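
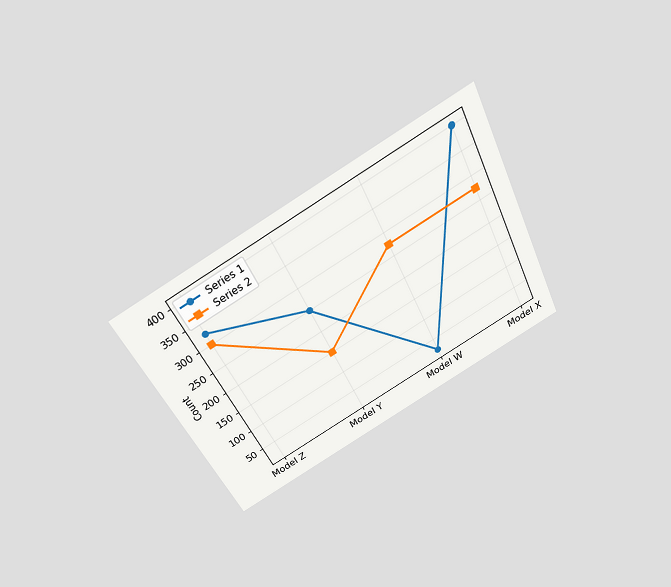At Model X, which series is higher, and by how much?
Series 1, by 125

The chart is tilted about 26° counter-clockwise and viewed slightly from above. At Model X, Series 1 sits above the other line by 125.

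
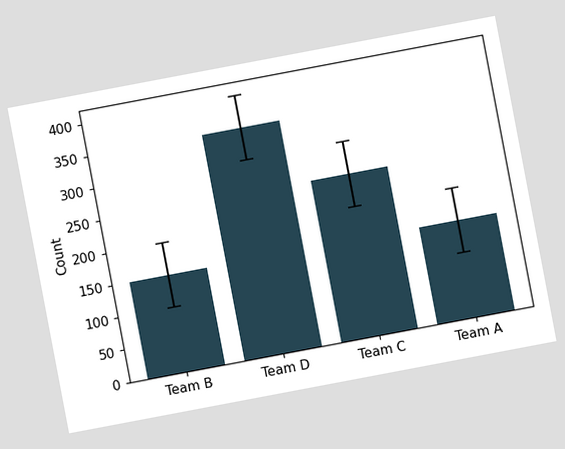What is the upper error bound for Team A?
200

The chart is tilted about 11° counter-clockwise. The Team A bar's upper whisker reaches 200.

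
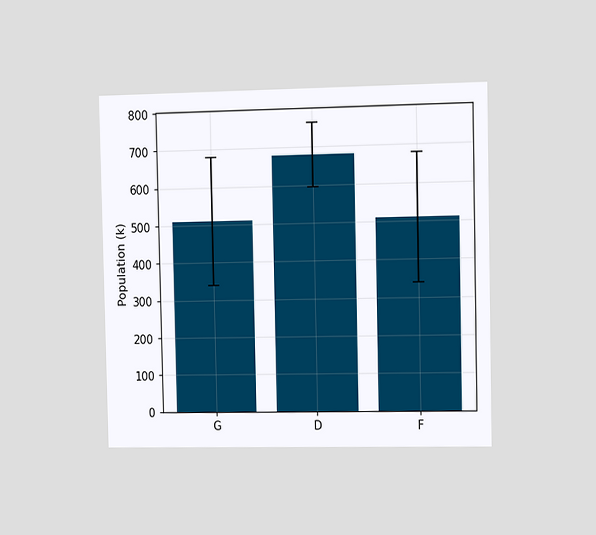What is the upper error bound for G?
The chart is viewed slightly from the right. The G bar's upper whisker reaches 680k.

680k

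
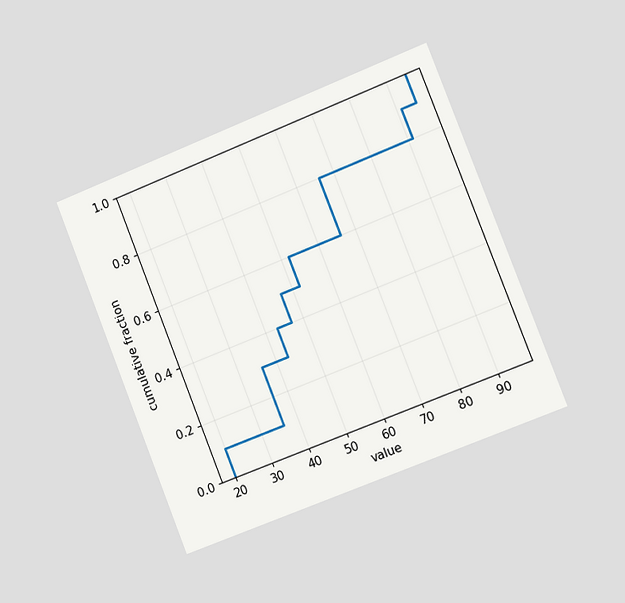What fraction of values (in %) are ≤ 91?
90%

The chart is tilted about 22° counter-clockwise and viewed slightly from the right. At x=91 the ECDF step is at 90%.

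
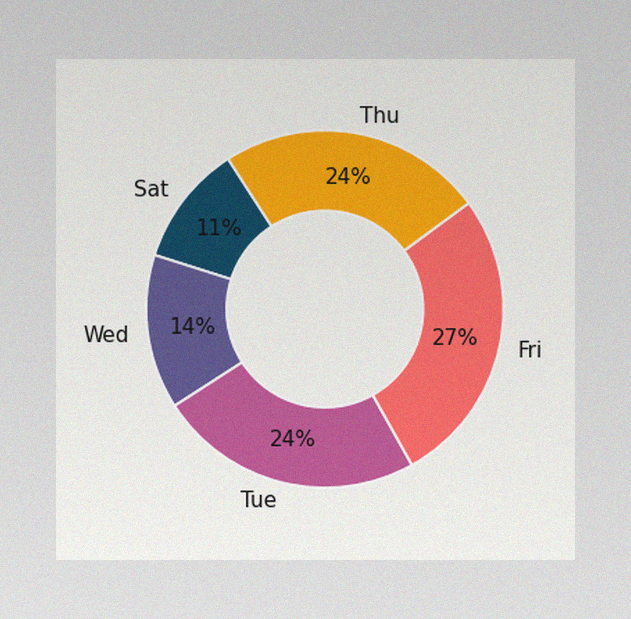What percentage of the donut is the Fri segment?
The image has some photo noise and uneven lighting. The Fri segment takes up 27% of the ring.

27%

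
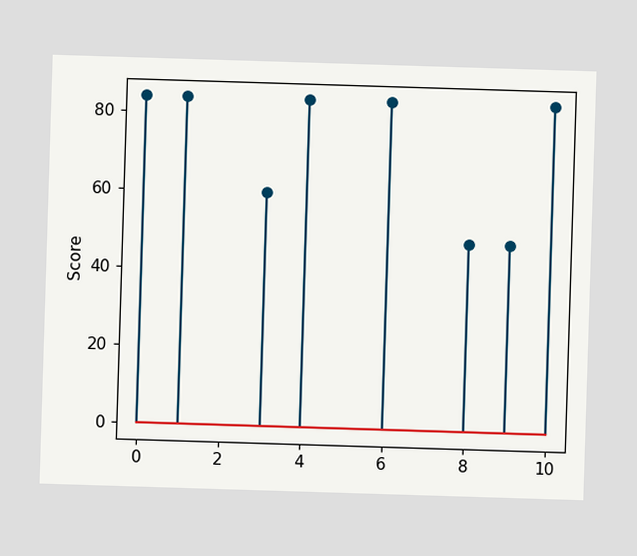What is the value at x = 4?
The stem at x=4 reaches 84.

84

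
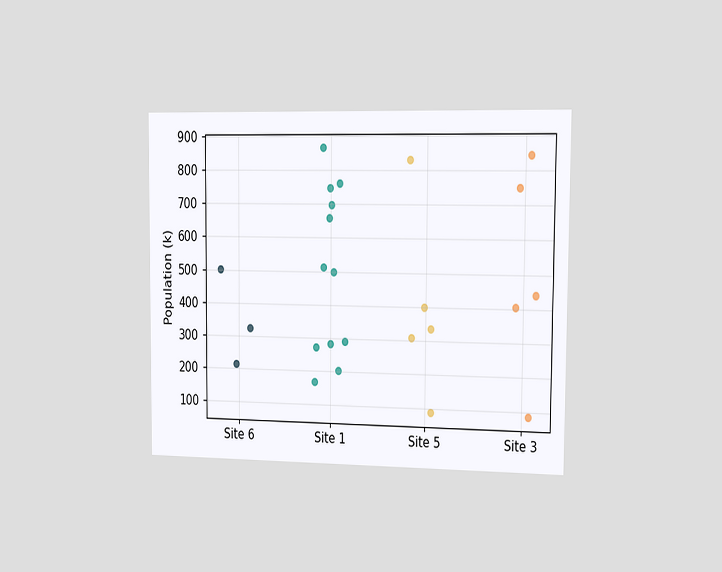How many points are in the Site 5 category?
5

The chart is viewed slightly from the right. Counting the markers in the Site 5 column gives 5.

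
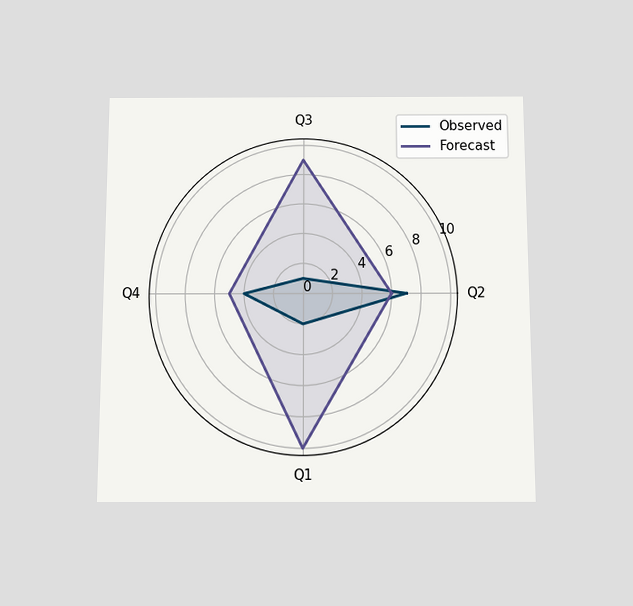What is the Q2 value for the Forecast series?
The chart is viewed slightly from below. On the Q2 axis, Forecast reaches 6.

6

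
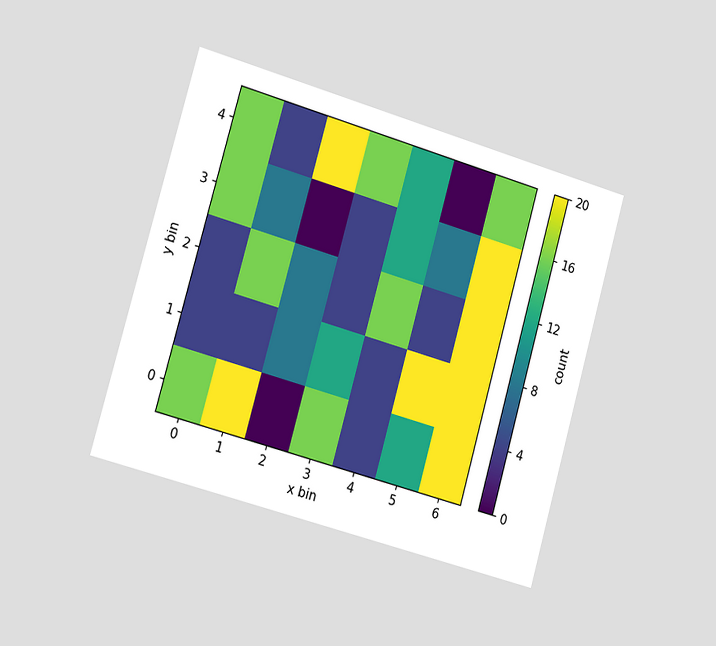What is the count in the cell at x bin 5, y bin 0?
12

The chart is tilted about 16° clockwise and viewed slightly from the left. Matching the cell (5, 0) against the colorbar gives 12.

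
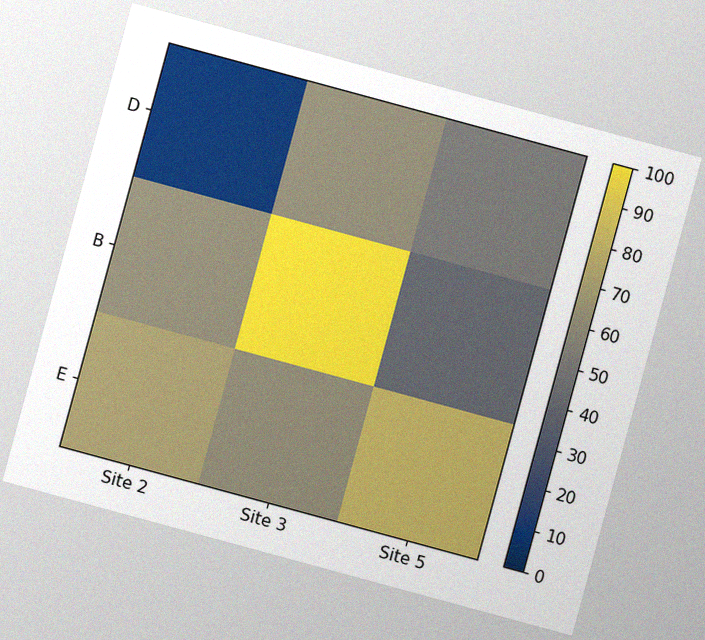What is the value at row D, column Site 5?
The chart is tilted about 15° clockwise, with some photo noise. Matching cell (D, Site 5) against the colorbar gives 50.

50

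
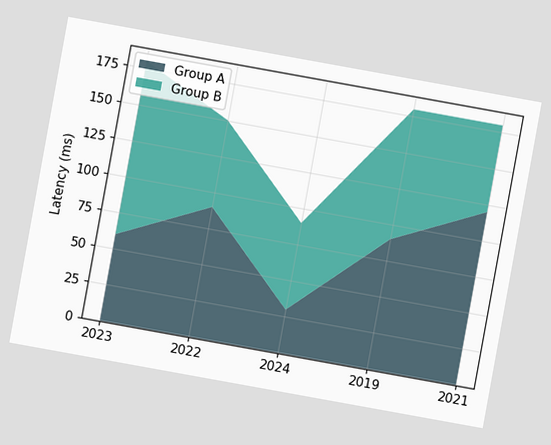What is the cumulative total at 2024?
The chart is tilted about 10° clockwise. The stacked total at 2024 reaches 90ms.

90ms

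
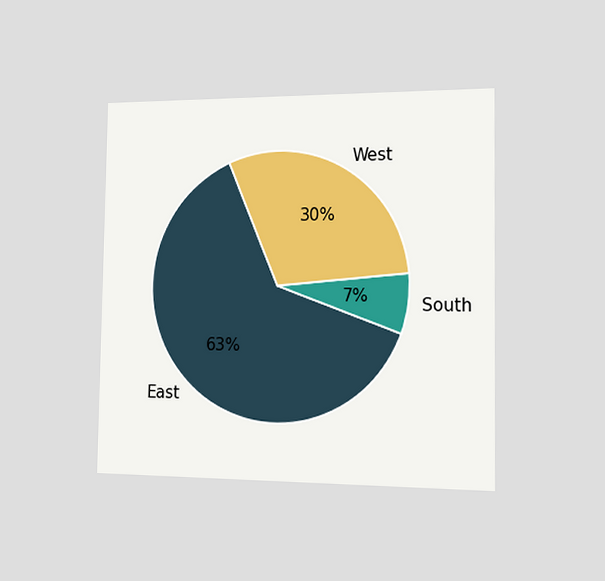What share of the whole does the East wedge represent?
The chart is viewed slightly from the right. The East slice takes up 63% of the pie.

63%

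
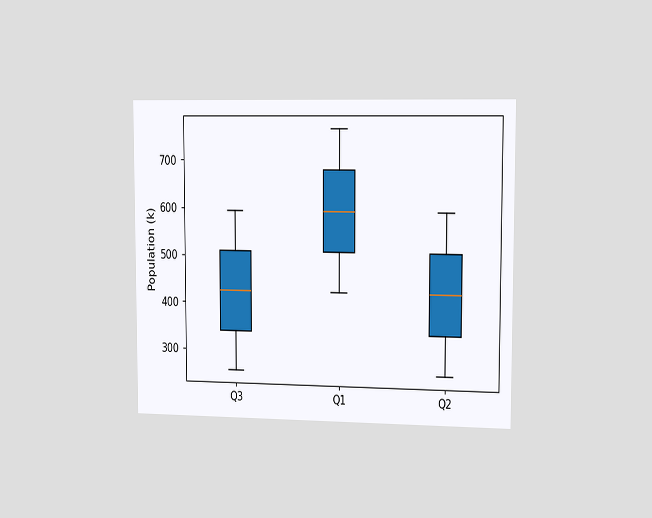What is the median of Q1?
595k

The chart is viewed slightly from the right. The median line in the Q1 box sits at 595k.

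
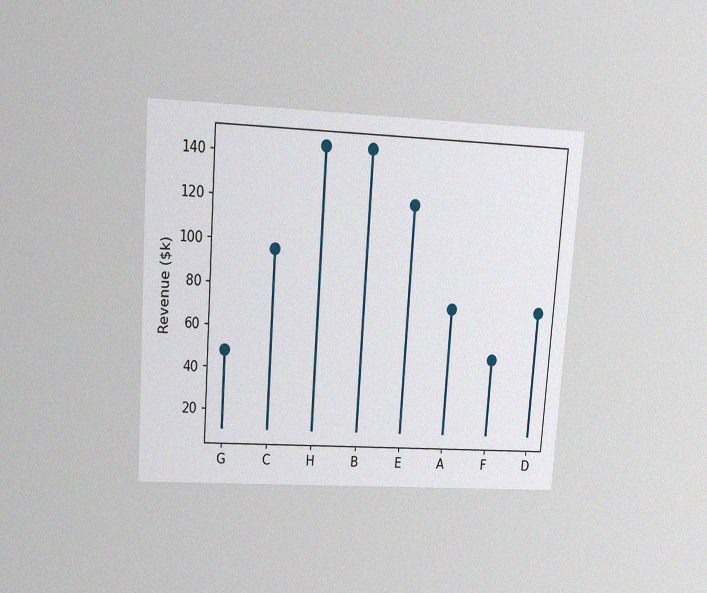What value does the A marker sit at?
The chart is tilted about 4° clockwise and viewed slightly from above, with some photo noise. The A marker sits at $72k.

$72k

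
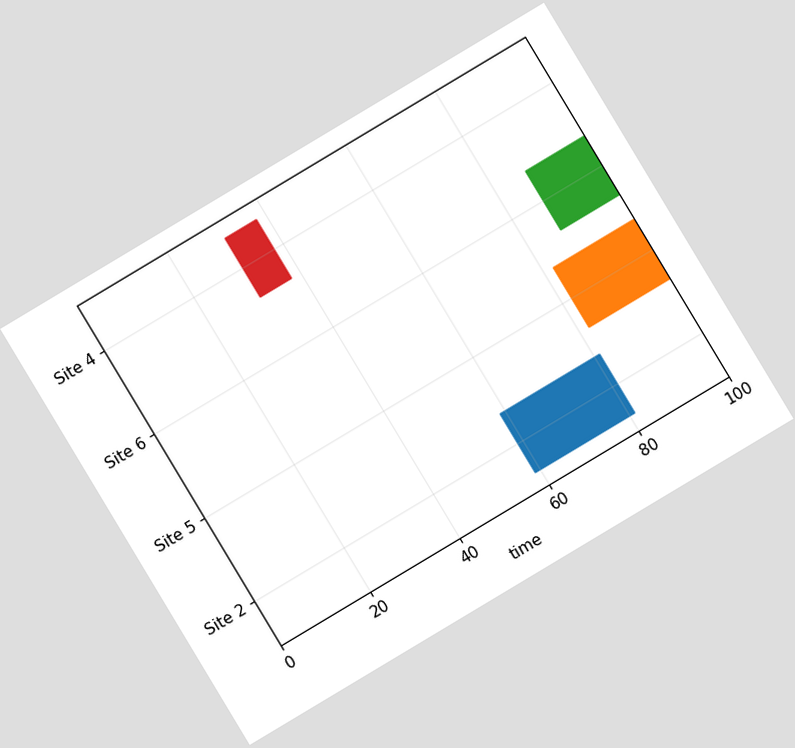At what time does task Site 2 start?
59

The chart is tilted about 31° counter-clockwise. The Site 2 bar begins at t=59.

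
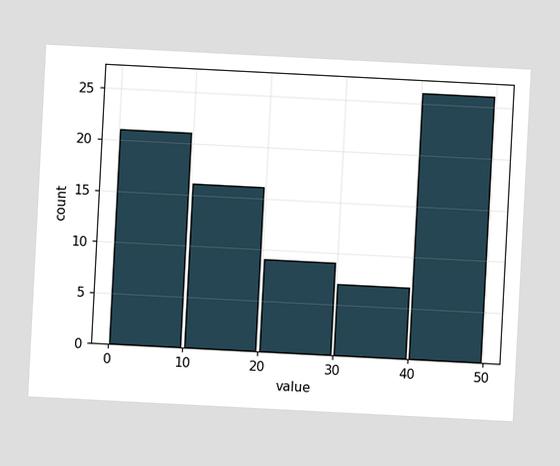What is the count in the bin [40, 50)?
The chart is tilted about 3° clockwise. The [40, 50) bin has height 26.

26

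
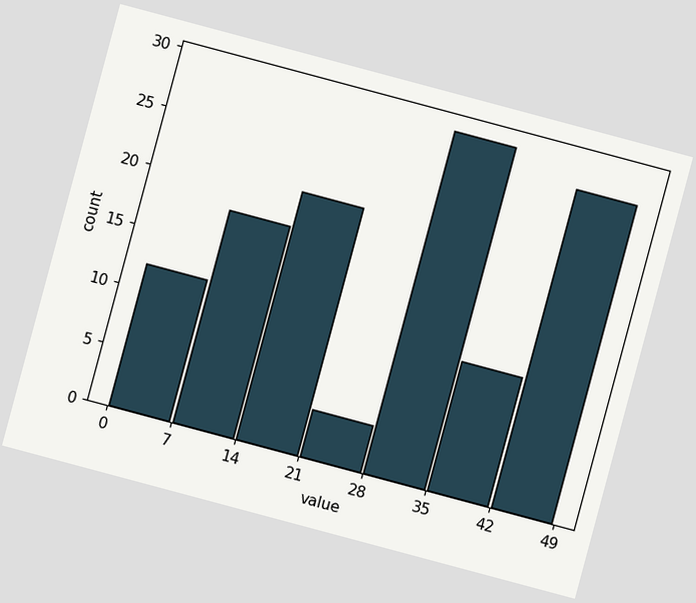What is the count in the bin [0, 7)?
12

The chart is tilted about 15° clockwise. The [0, 7) bin has height 12.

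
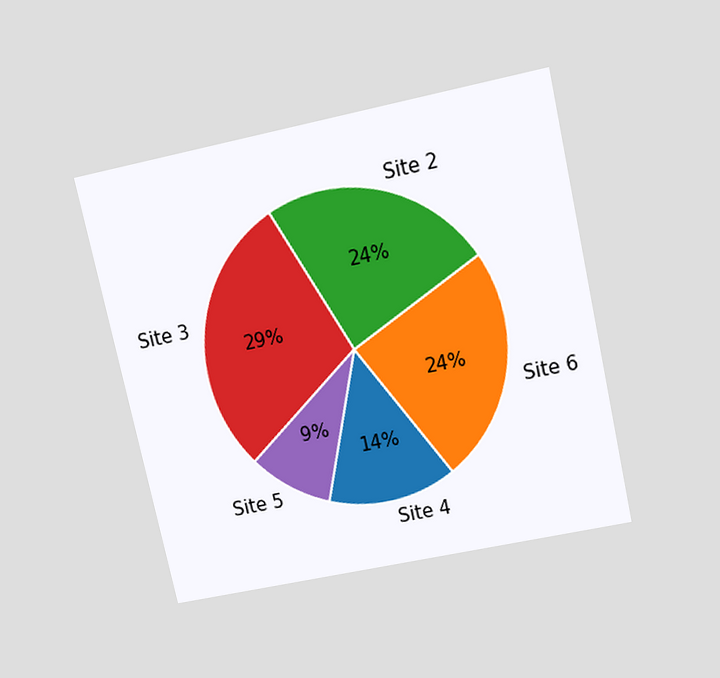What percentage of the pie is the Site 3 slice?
The chart is tilted about 13° counter-clockwise and viewed slightly from above. The Site 3 slice takes up 29% of the pie.

29%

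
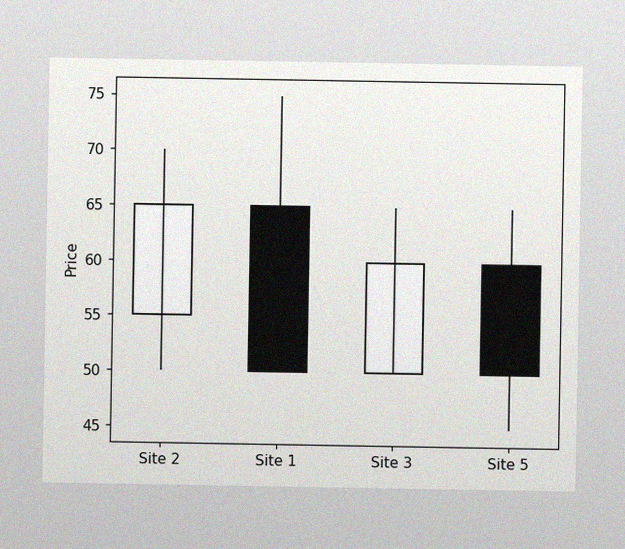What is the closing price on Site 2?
The image has some photo noise and uneven lighting. The Site 2 candle closes at 65.

65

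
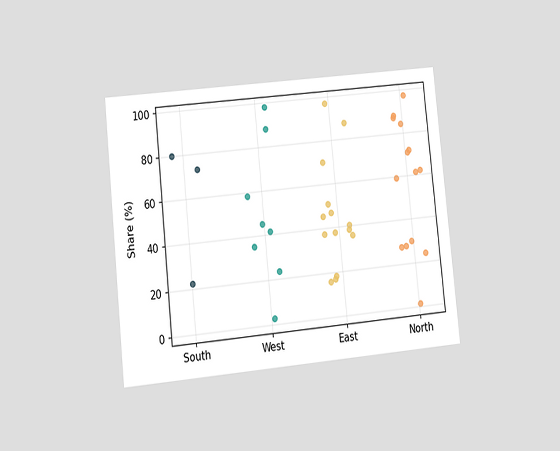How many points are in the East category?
The chart is tilted about 6° counter-clockwise and viewed at a slight angle. Counting the markers in the East column gives 14.

14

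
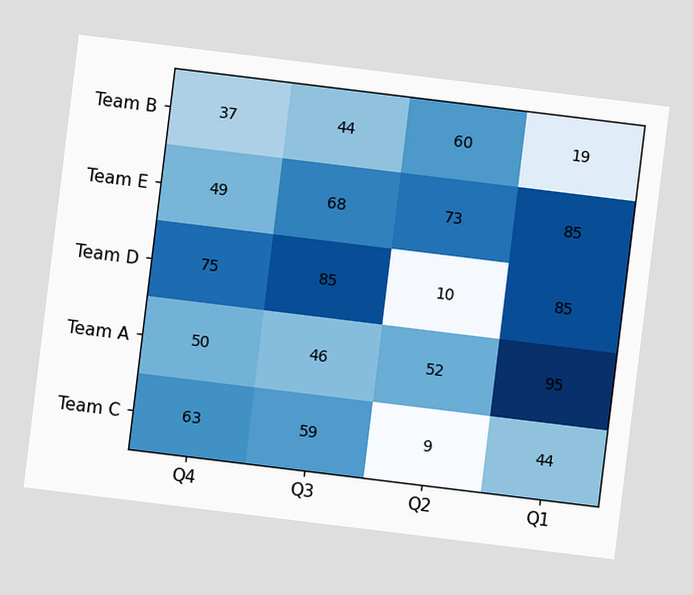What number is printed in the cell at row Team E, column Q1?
The chart is tilted about 7° clockwise. The (Team E, Q1) cell reads 85.

85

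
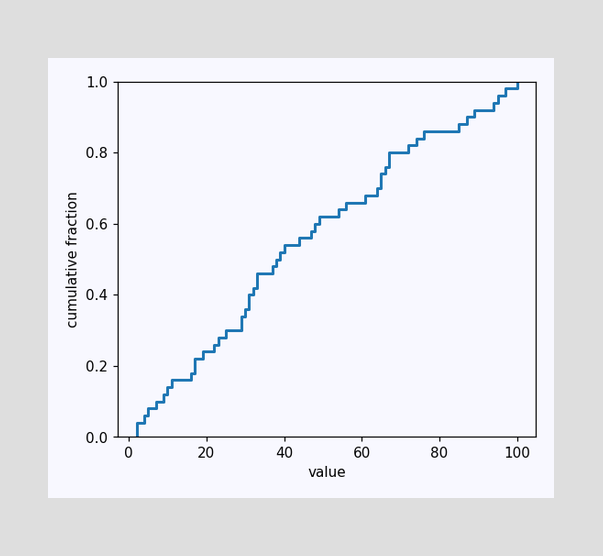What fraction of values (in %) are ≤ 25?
30%

At x=25 the ECDF step is at 30%.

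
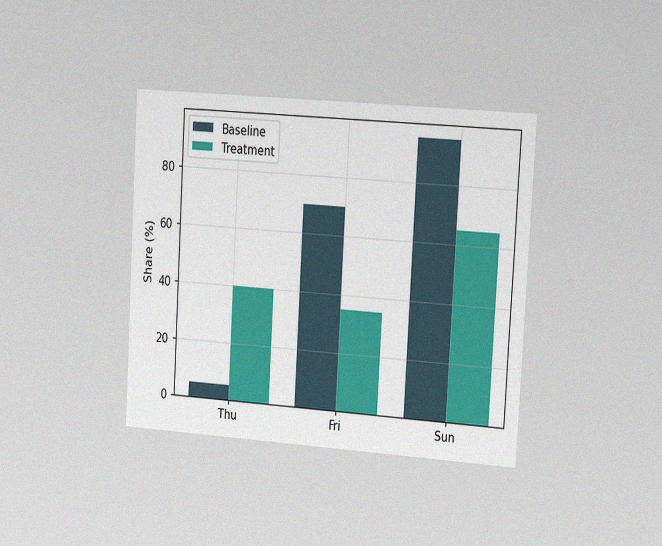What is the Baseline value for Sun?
95%

The chart is tilted about 3° clockwise and viewed slightly from the right, with some photo noise. The Baseline bar at Sun reaches 95% on the y-axis.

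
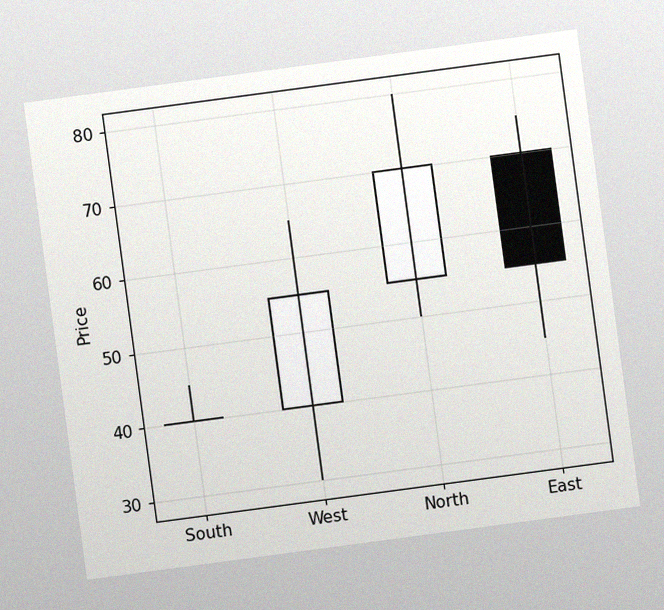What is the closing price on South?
The chart is tilted about 8° counter-clockwise, with some photo noise. The South candle closes at 40.

40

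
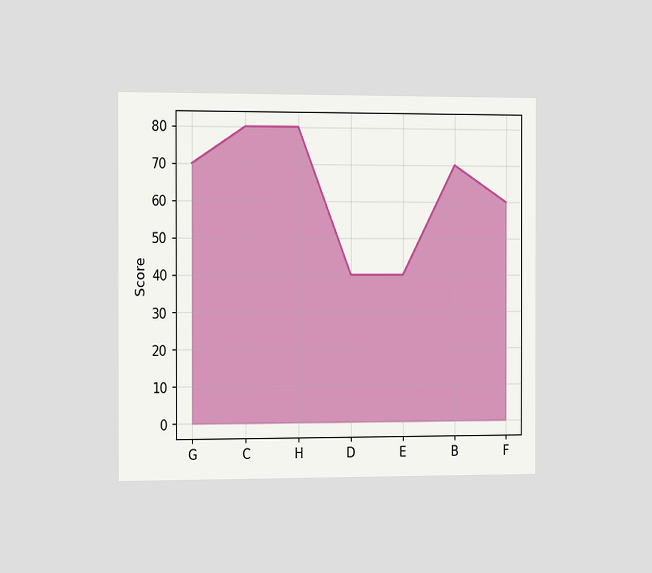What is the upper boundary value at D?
The chart is viewed slightly from the left. At D the upper boundary is at 40.

40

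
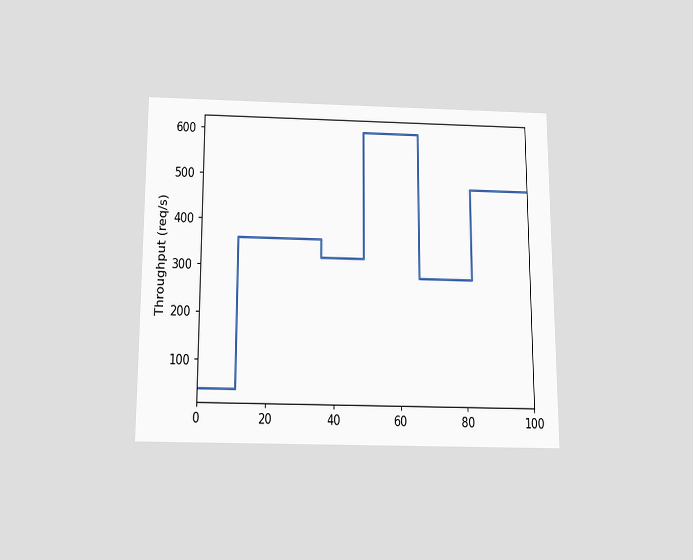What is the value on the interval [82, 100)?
480req/s

The chart is viewed slightly from below. On [82, 100) the step sits at 480req/s.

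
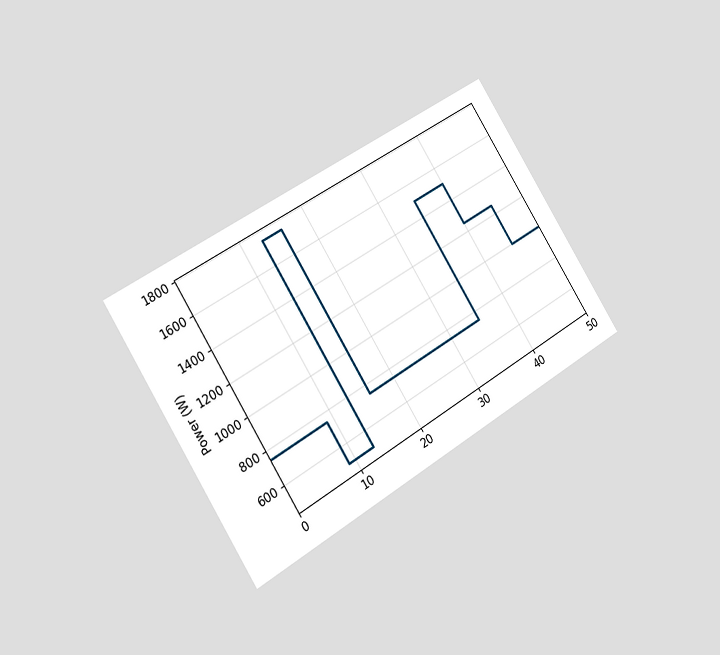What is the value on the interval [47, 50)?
The chart is tilted about 32° counter-clockwise and viewed slightly from the left. On [47, 50) the step sits at 1000W.

1000W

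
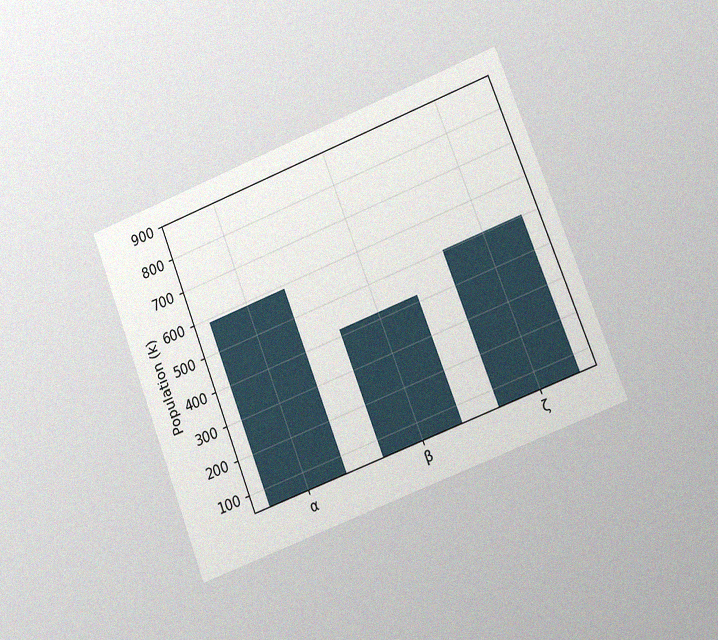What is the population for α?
588k

The chart is tilted about 21° counter-clockwise and viewed at a slight angle, with some photo noise. Reading along the chart's y-axis, the α bar reaches 588k.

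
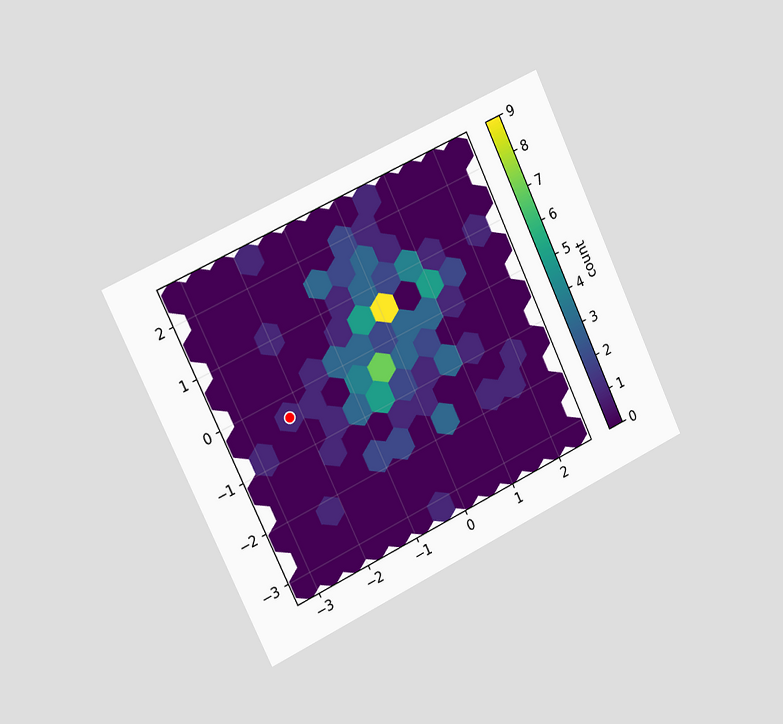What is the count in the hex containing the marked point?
1

The chart is tilted about 25° counter-clockwise and viewed slightly from the left. The marked hex reads 1 on the colorbar.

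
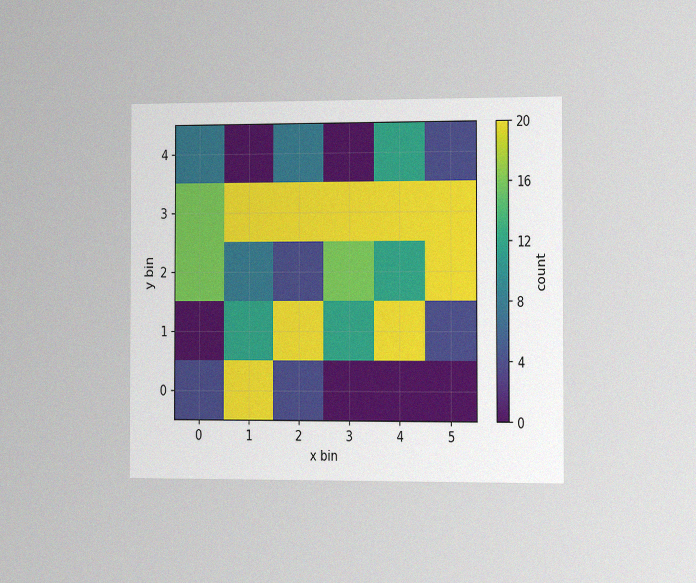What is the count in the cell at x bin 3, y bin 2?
The chart is viewed slightly from the right, with some photo noise. Matching the cell (3, 2) against the colorbar gives 16.

16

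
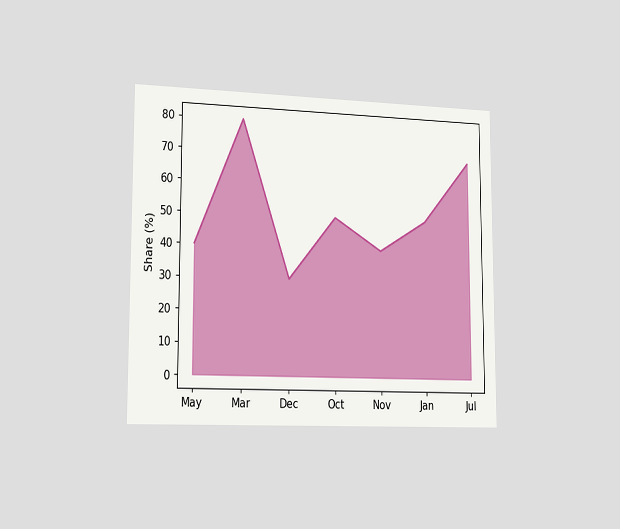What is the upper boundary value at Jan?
50%

The chart is viewed slightly from the left. At Jan the upper boundary is at 50%.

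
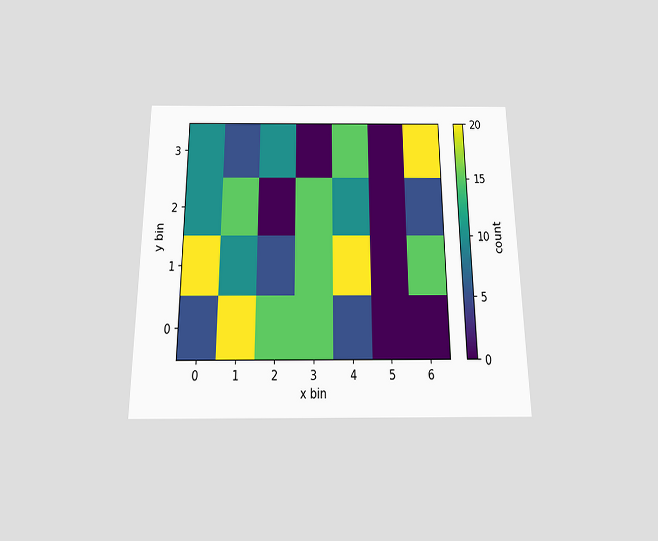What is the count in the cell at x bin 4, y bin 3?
15

The chart is viewed slightly from below. Matching the cell (4, 3) against the colorbar gives 15.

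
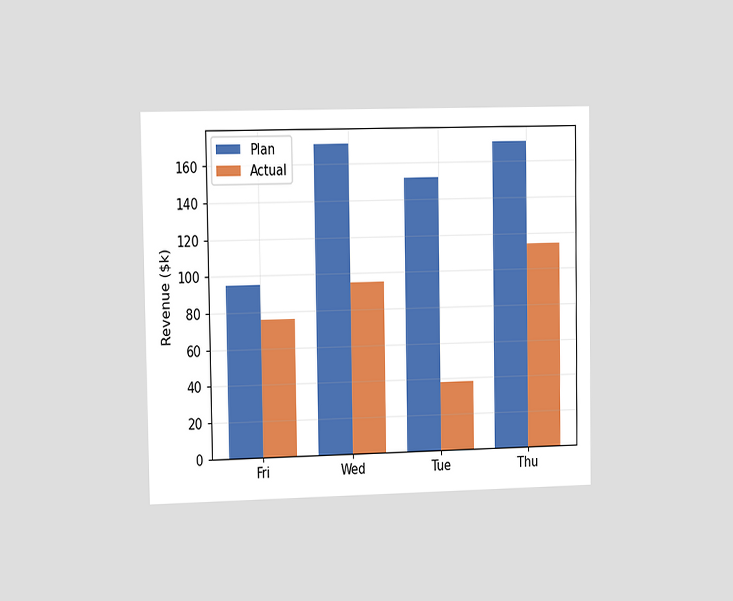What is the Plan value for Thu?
The chart is viewed slightly from the left. The Plan bar at Thu reaches $171k on the y-axis.

$171k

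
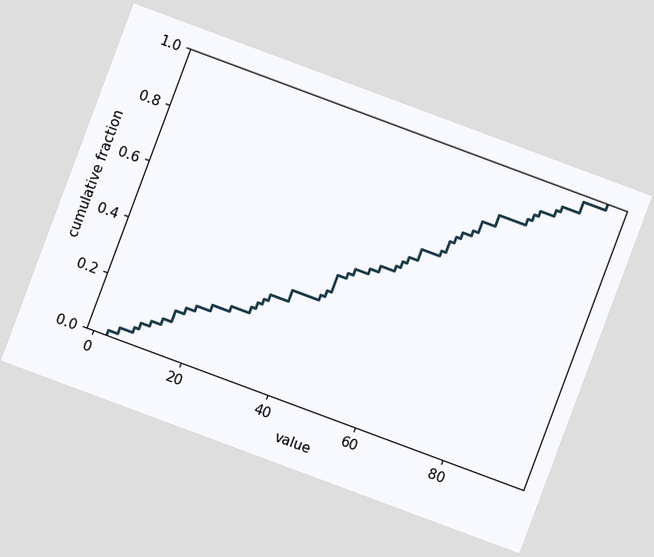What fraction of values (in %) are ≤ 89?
The chart is tilted about 20° clockwise. At x=89 the ECDF step is at 98%.

98%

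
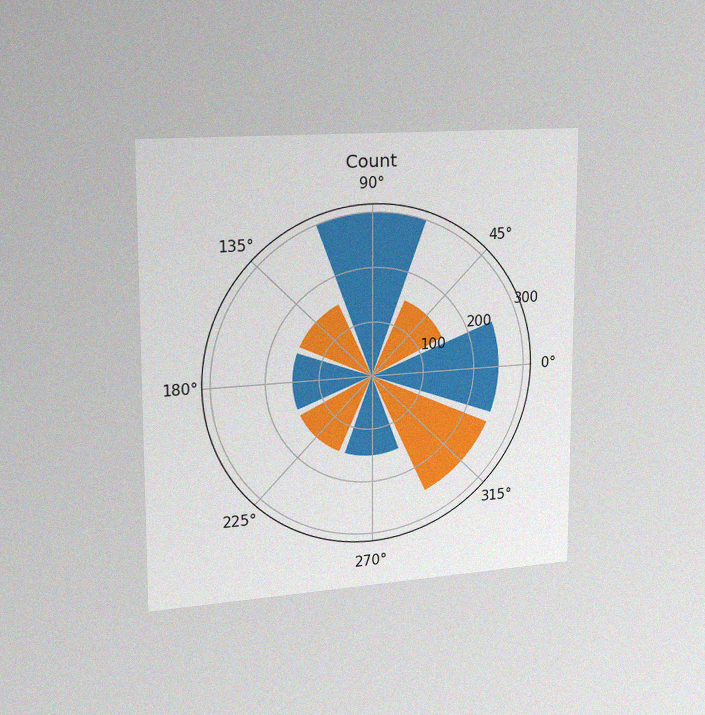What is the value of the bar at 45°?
The chart is viewed slightly from the left, with some photo noise. The bar at 45° reaches 150 on the radial axis.

150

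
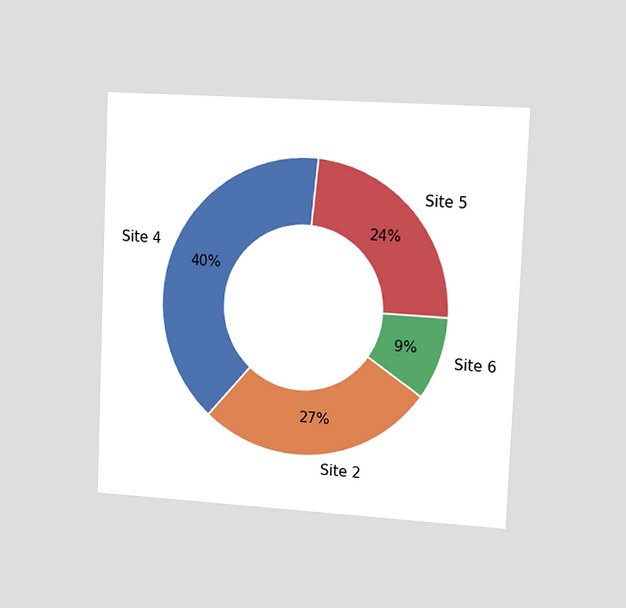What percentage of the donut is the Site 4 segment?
40%

The chart is tilted about 2° clockwise and viewed slightly from the right. The Site 4 segment takes up 40% of the ring.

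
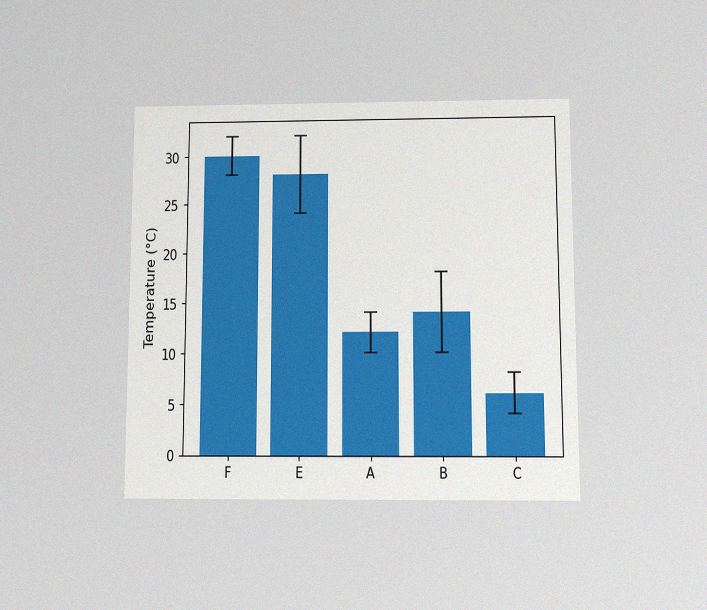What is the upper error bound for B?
The chart is viewed slightly from below, with some photo noise. The B bar's upper whisker reaches 18°C.

18°C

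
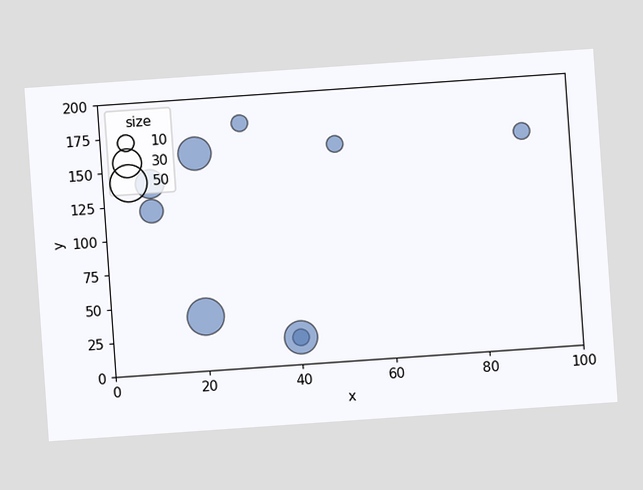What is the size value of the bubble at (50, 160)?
The chart is tilted about 4° counter-clockwise. Matching the bubble at (50, 160) against the size legend gives 10.

10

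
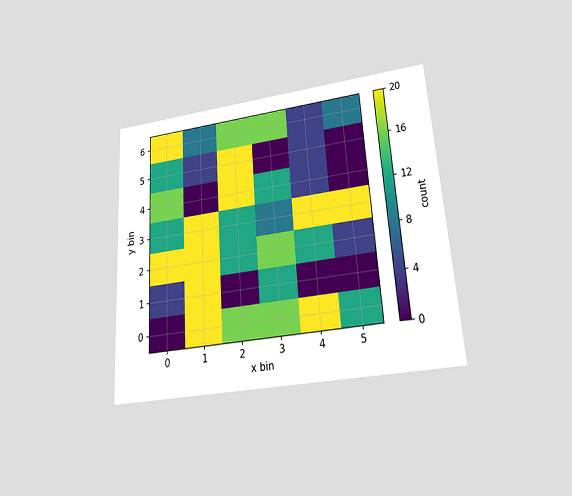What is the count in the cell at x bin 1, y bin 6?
8

The chart is tilted about 4° counter-clockwise and viewed slightly from below. Matching the cell (1, 6) against the colorbar gives 8.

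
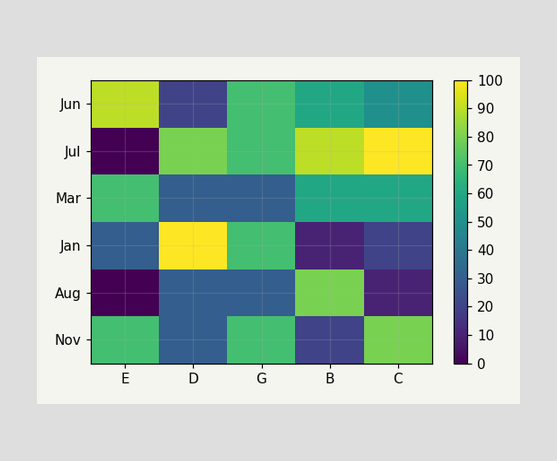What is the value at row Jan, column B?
Matching cell (Jan, B) against the colorbar gives 10.

10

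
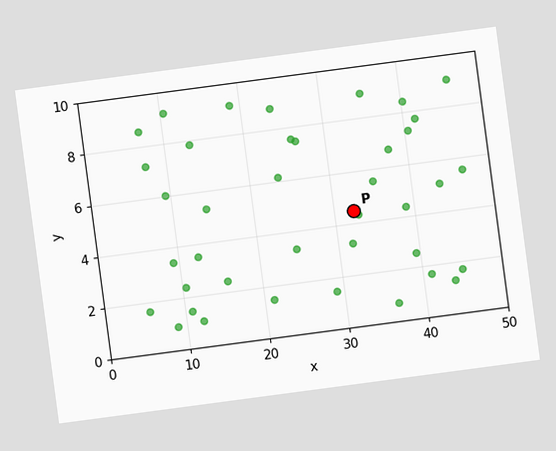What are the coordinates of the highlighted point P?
The chart is tilted about 8° counter-clockwise. Following the gridlines from P to each axis, P sits at (32.5, 4.5).

(32.5, 4.5)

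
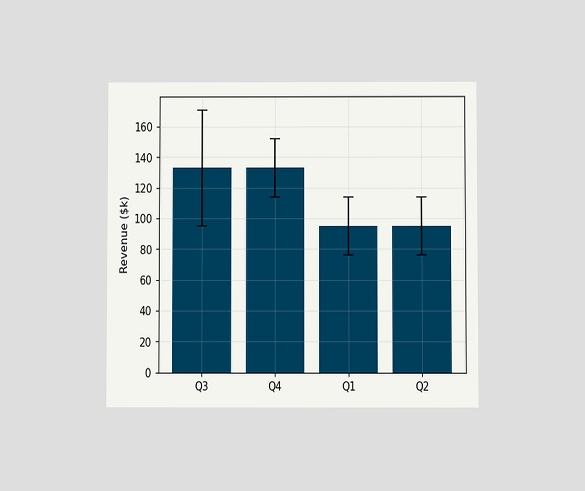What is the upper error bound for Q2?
$114k

The chart is viewed slightly from below. The Q2 bar's upper whisker reaches $114k.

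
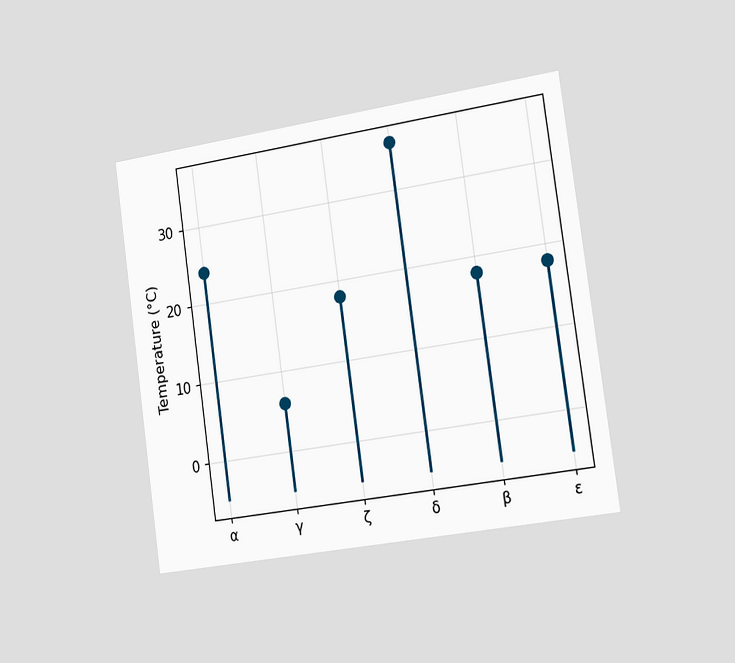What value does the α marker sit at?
24°C

The chart is tilted about 8° counter-clockwise and viewed slightly from the right. The α marker sits at 24°C.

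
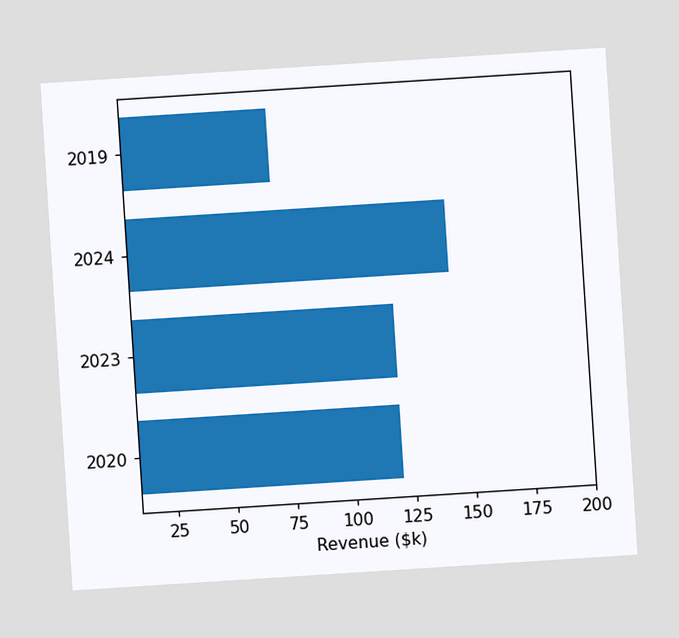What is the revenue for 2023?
The chart is tilted about 4° counter-clockwise. Reading along the chart's x-axis, the 2023 bar reaches $120k.

$120k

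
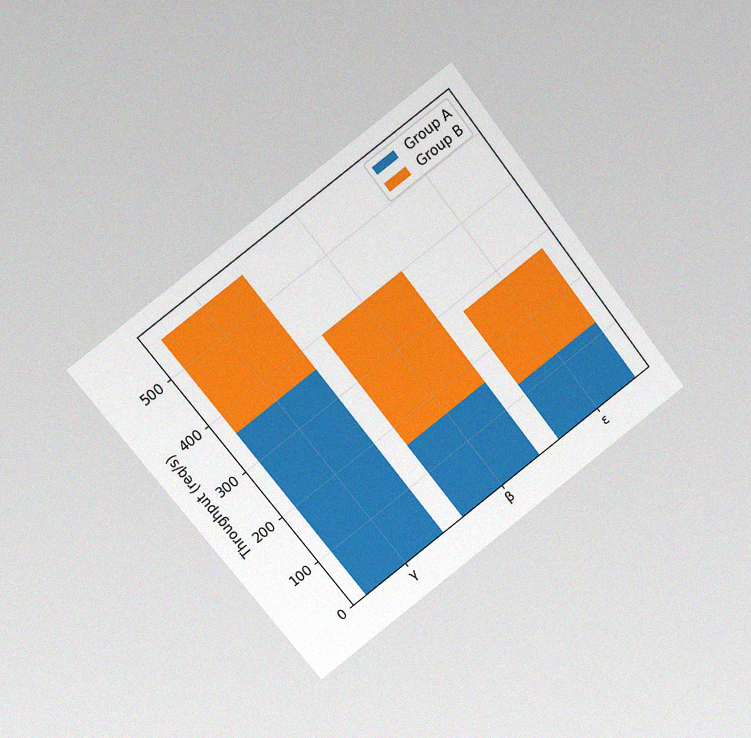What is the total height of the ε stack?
The chart is tilted about 38° counter-clockwise and viewed at a slight angle, with some photo noise. The ε stack's top reaches 280req/s on the y-axis.

280req/s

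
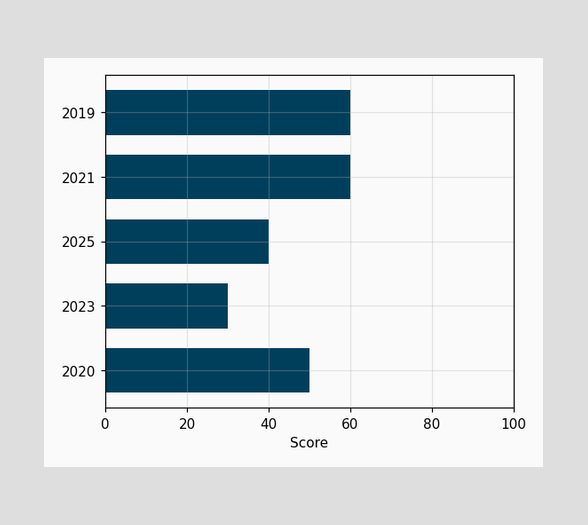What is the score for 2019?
Reading along the chart's x-axis, the 2019 bar reaches 60.

60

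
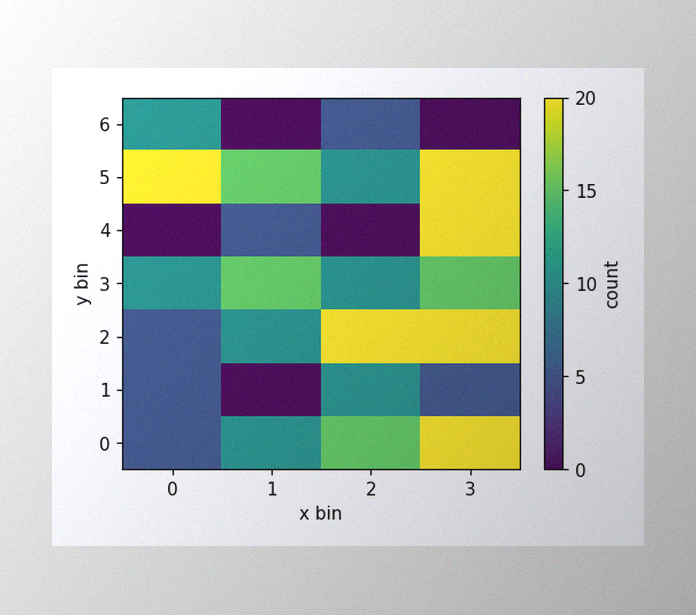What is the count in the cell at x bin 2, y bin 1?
10

The image has some photo noise and uneven lighting. Matching the cell (2, 1) against the colorbar gives 10.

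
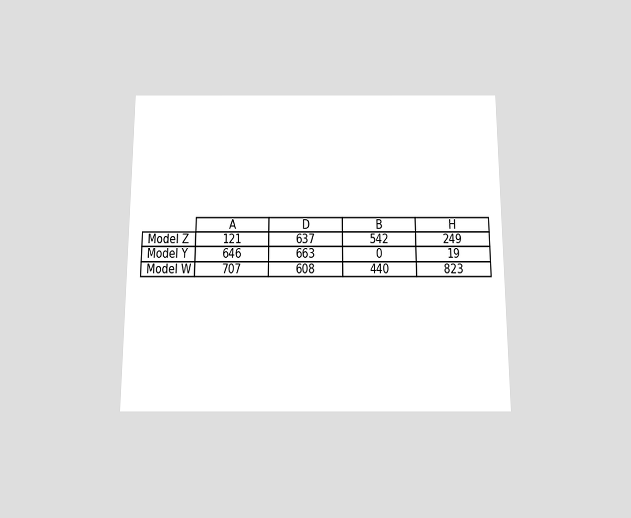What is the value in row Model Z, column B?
The chart is viewed slightly from below. The (Model Z, B) cell reads 542.

542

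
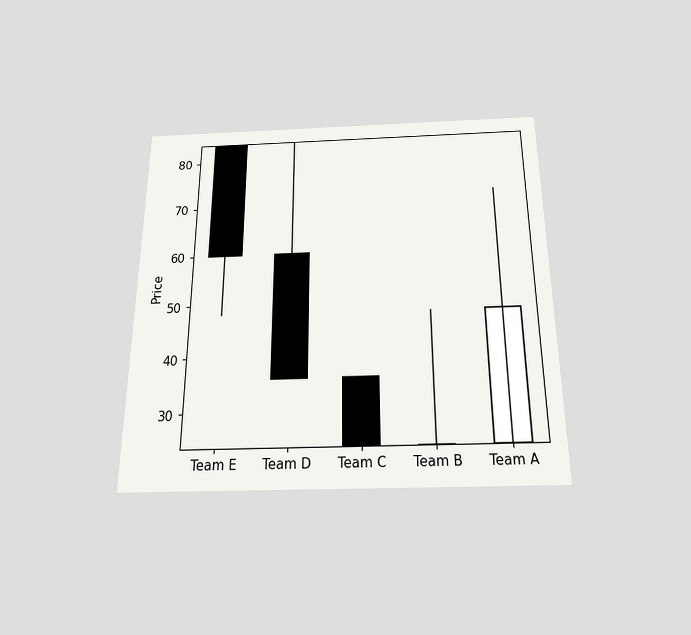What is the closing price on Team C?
The chart is viewed slightly from below. The Team C candle closes at 24.

24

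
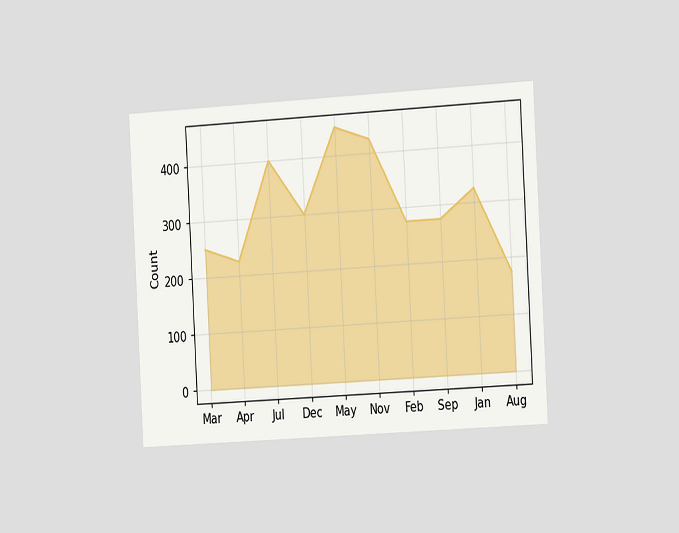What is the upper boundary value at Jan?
The chart is tilted about 3° counter-clockwise and viewed slightly from the right. At Jan the upper boundary is at 325.

325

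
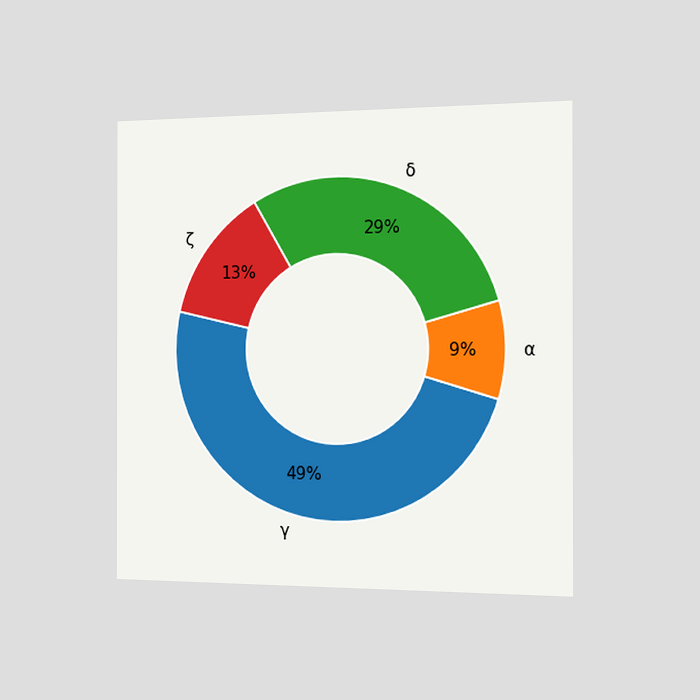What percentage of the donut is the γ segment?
The chart is viewed slightly from the right. The γ segment takes up 49% of the ring.

49%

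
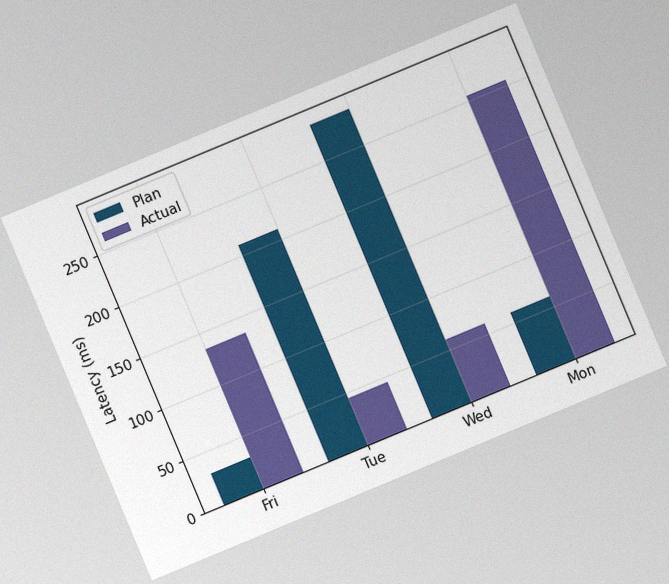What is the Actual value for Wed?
60ms

The chart is tilted about 23° counter-clockwise, with some photo noise. The Actual bar at Wed reaches 60ms on the y-axis.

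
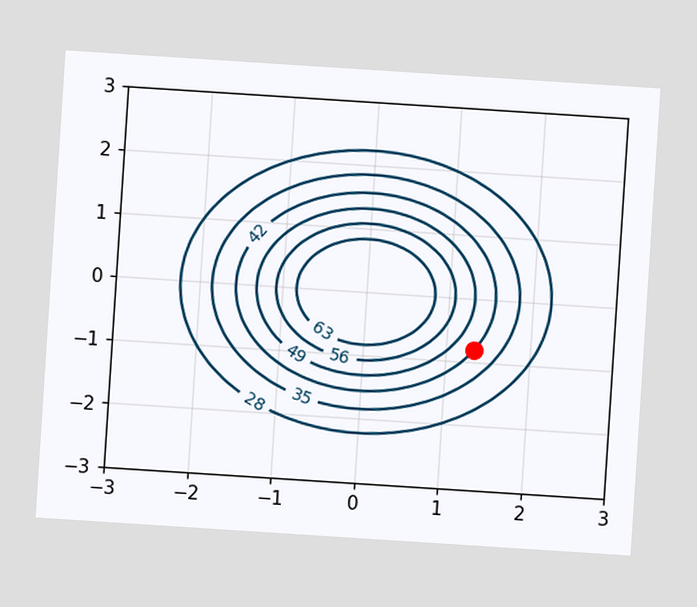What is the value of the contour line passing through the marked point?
The chart is tilted about 4° clockwise. The marked point sits on the contour labelled 42.

42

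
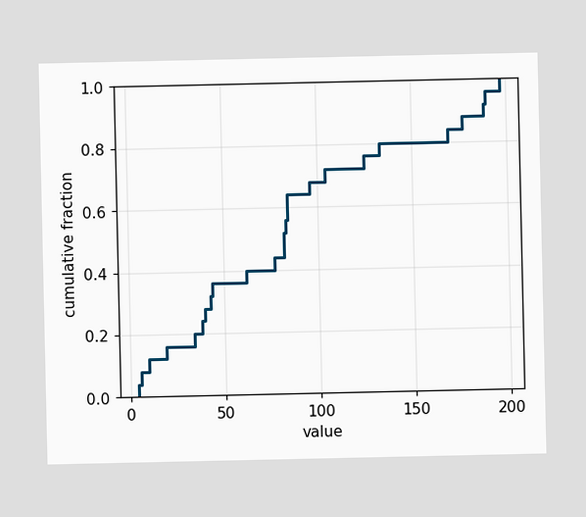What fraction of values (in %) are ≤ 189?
96%

At x=189 the ECDF step is at 96%.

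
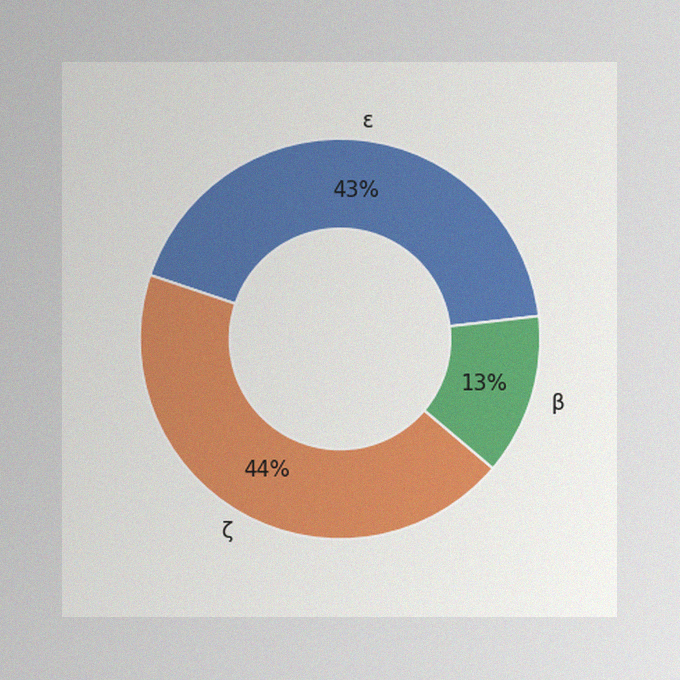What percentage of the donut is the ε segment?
43%

The image has some photo noise and uneven lighting. The ε segment takes up 43% of the ring.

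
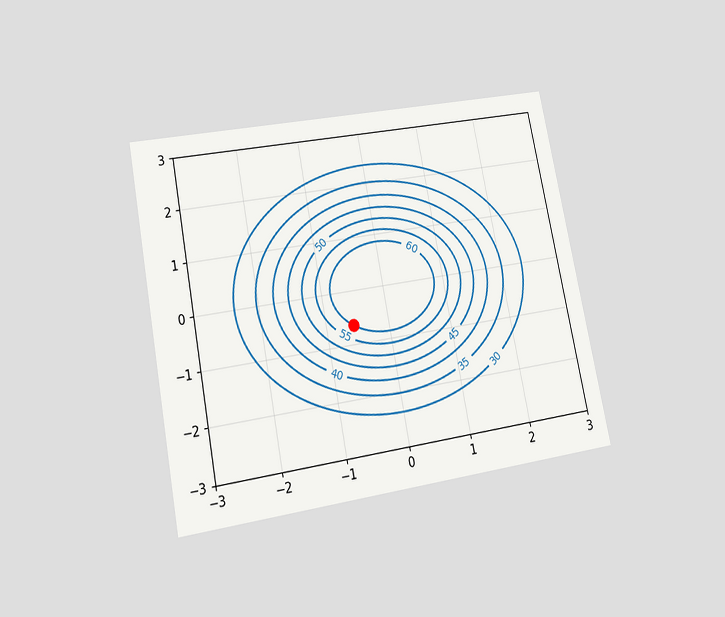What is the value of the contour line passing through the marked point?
60

The chart is tilted about 11° counter-clockwise and viewed at a slight angle. The marked point sits on the contour labelled 60.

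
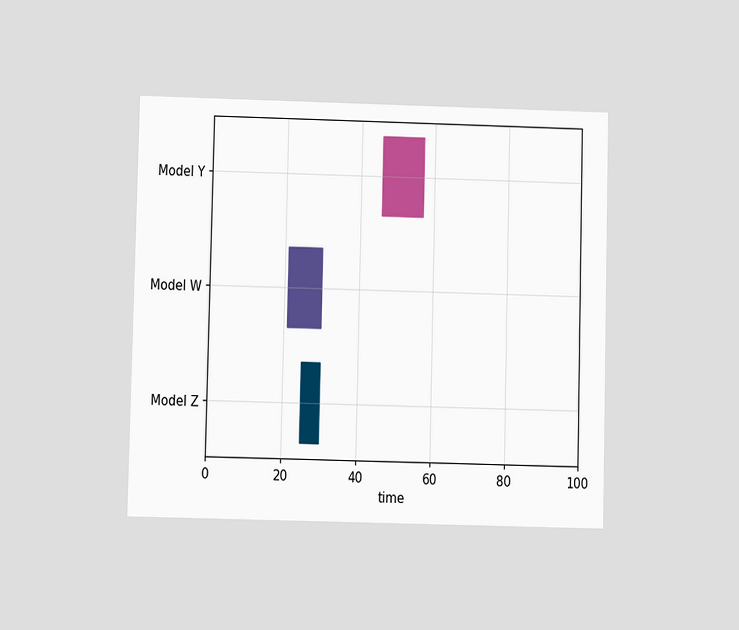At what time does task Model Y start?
46

The chart is viewed at a slight angle. The Model Y bar begins at t=46.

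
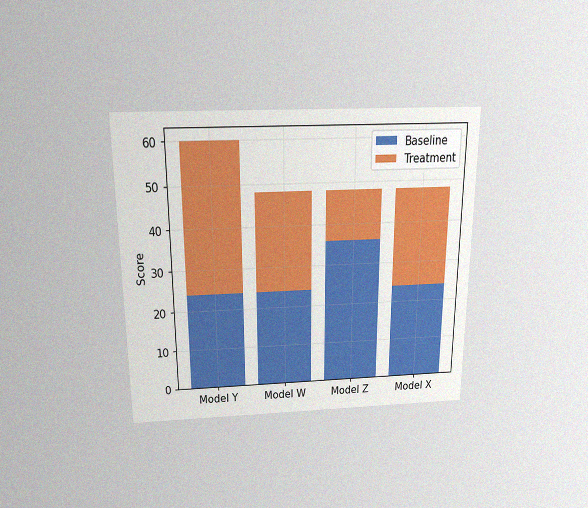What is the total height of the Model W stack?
48

The chart is viewed slightly from above, with some photo noise. The Model W stack's top reaches 48 on the y-axis.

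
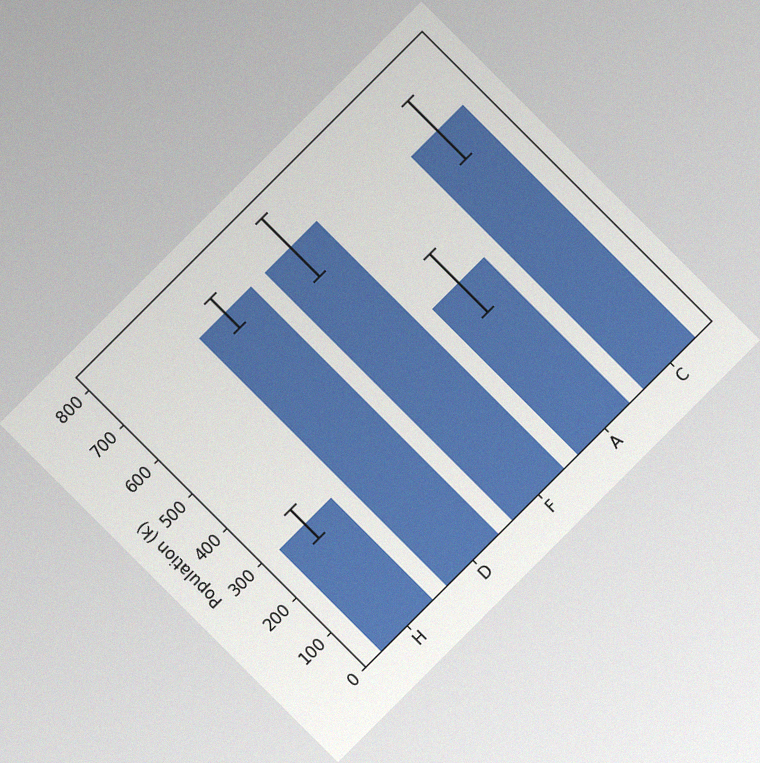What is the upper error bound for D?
The chart is tilted about 45° counter-clockwise, with some photo noise. The D bar's upper whisker reaches 756k.

756k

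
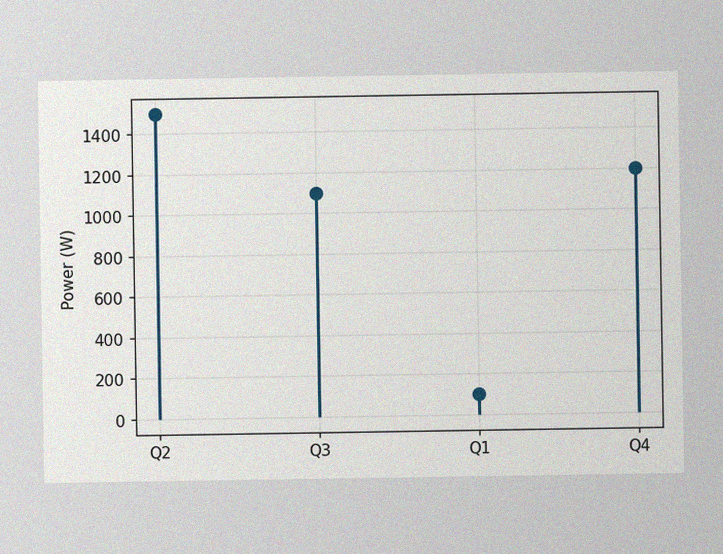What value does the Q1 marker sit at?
The image has some photo noise and uneven lighting. The Q1 marker sits at 100W.

100W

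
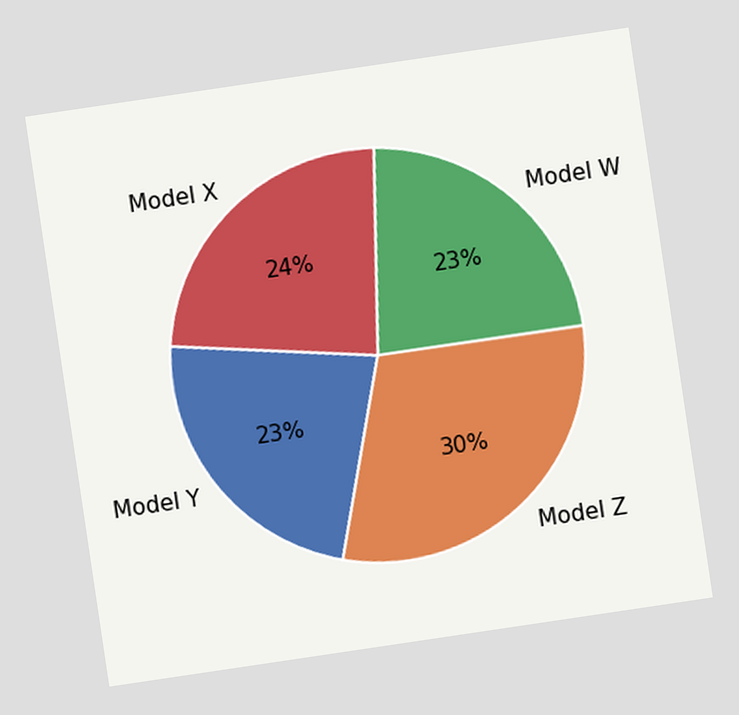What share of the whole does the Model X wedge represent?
24%

The chart is tilted about 8° counter-clockwise. The Model X slice takes up 24% of the pie.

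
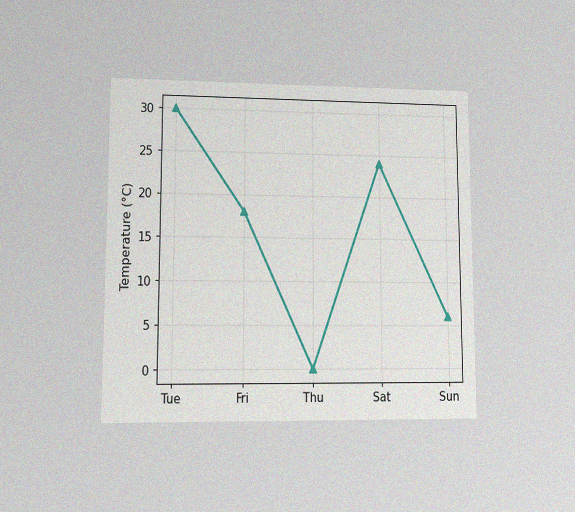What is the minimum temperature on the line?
The chart is viewed at a slight angle, with some photo noise. The lowest point is at Thu, and reading across to the y-axis gives 0°C.

0°C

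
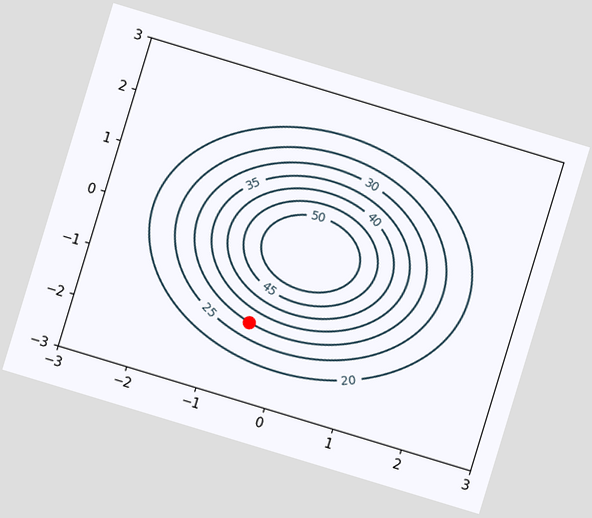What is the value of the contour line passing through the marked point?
30

The chart is tilted about 17° clockwise. The marked point sits on the contour labelled 30.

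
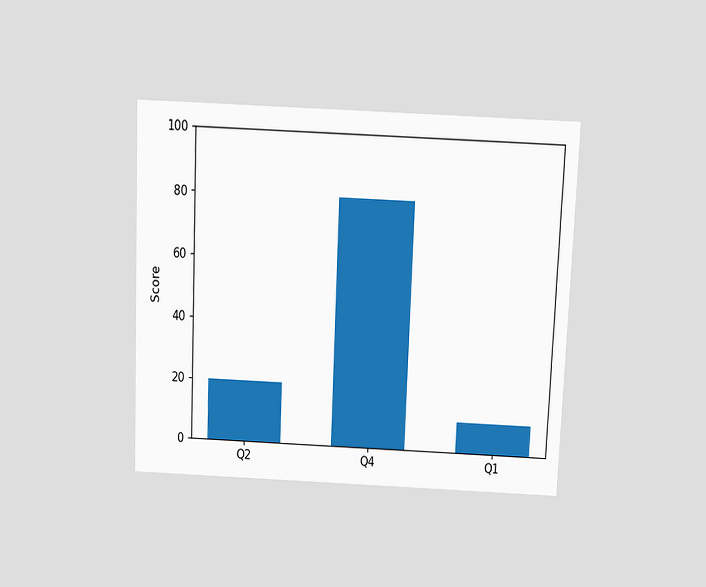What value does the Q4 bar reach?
80

The chart is tilted about 2° clockwise and viewed slightly from above. Reading along the chart's y-axis, the Q4 bar reaches 80.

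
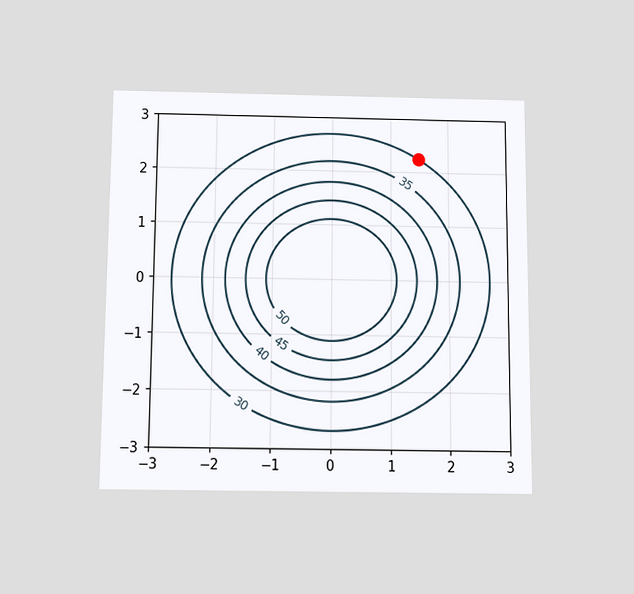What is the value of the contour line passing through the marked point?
30

The chart is viewed slightly from below. The marked point sits on the contour labelled 30.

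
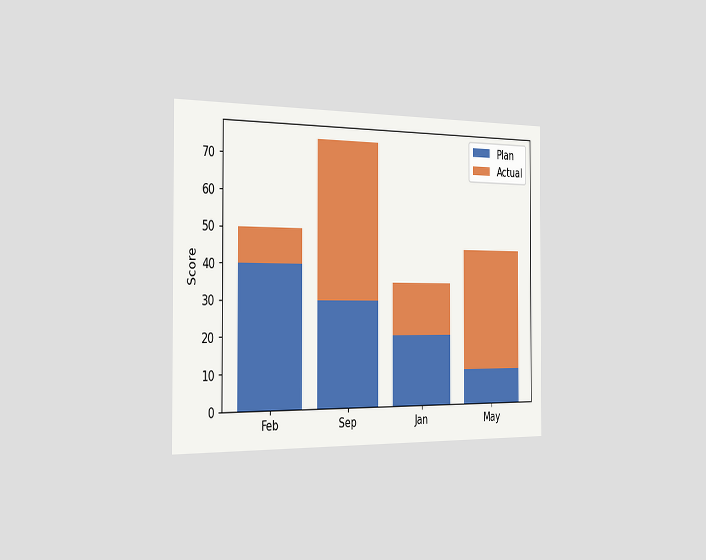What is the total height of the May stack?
45

The chart is viewed slightly from the left. The May stack's top reaches 45 on the y-axis.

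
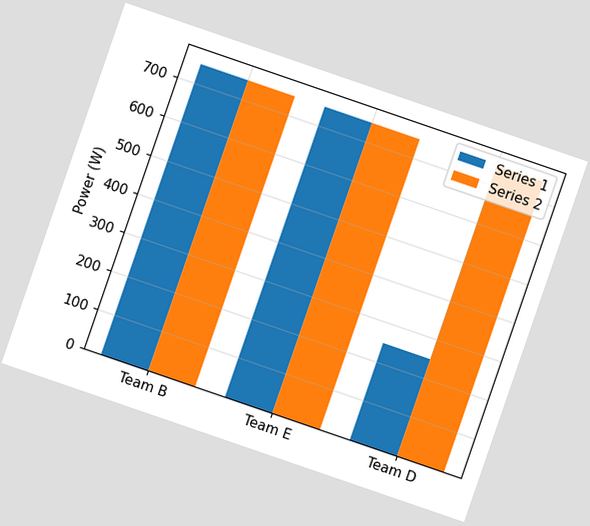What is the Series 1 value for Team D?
250W

The chart is tilted about 19° clockwise. The Series 1 bar at Team D reaches 250W on the y-axis.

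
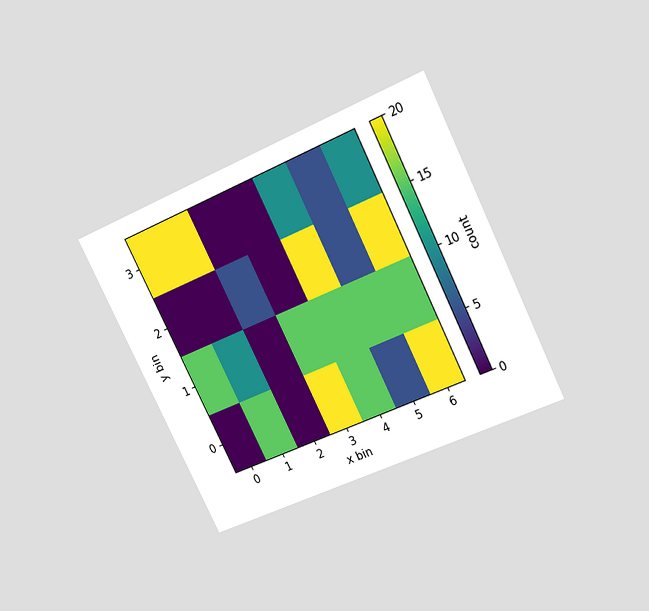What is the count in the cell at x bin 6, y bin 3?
10

The chart is tilted about 26° counter-clockwise and viewed slightly from above. Matching the cell (6, 3) against the colorbar gives 10.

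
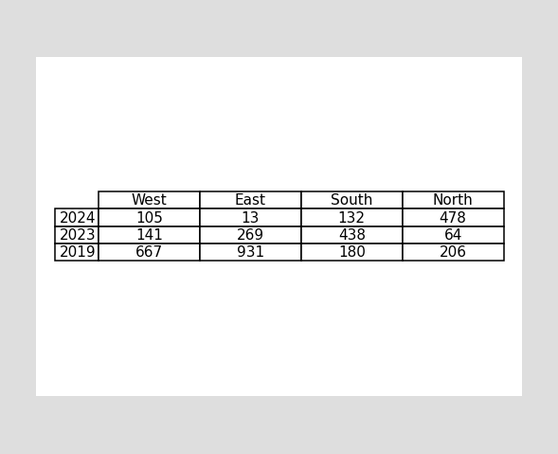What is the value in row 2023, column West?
The (2023, West) cell reads 141.

141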